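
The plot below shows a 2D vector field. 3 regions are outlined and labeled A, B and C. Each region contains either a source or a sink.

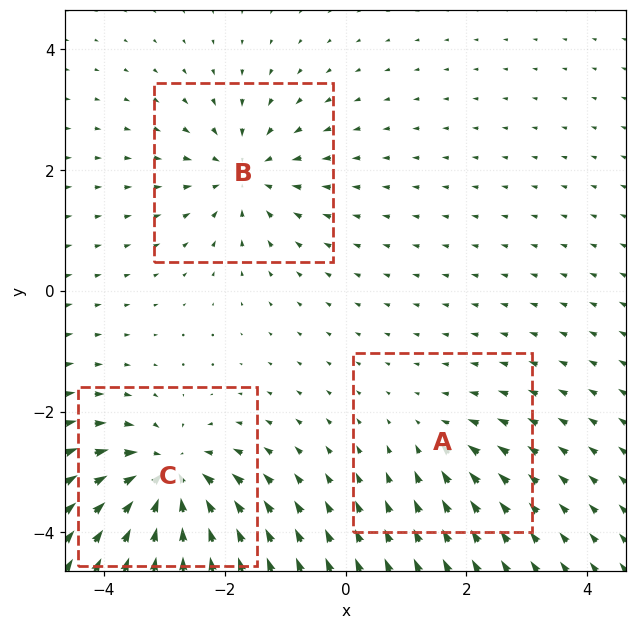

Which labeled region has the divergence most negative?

Divergence at each region's feature centre — A: about -2, B: about -4, C: about -5. Region C is most negative.

C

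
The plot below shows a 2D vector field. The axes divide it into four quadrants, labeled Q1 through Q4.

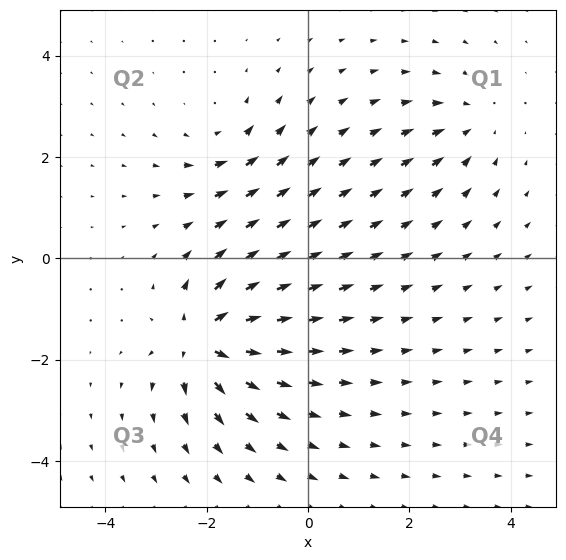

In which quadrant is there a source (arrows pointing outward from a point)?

The source sits at approximately (-2.1, -1.6), which lies in quadrant Q3. The divergence there is about +7, positive as expected for a source.

Q3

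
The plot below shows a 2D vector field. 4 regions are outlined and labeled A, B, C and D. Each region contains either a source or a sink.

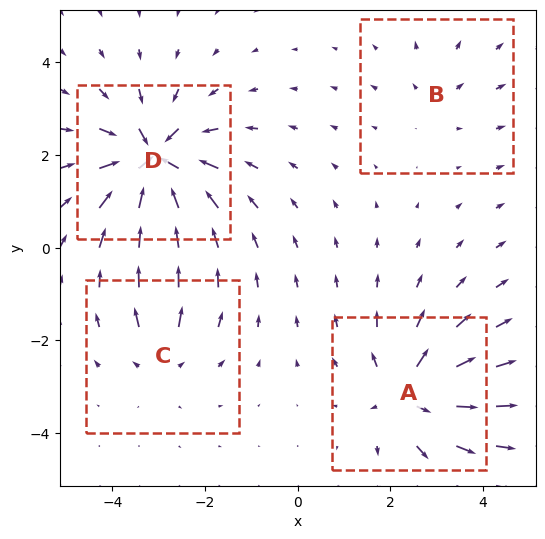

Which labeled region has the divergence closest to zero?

Divergence at each region's feature centre — A: about +6, B: about +3, C: about +4, D: about -9. Region B is closest to zero.

B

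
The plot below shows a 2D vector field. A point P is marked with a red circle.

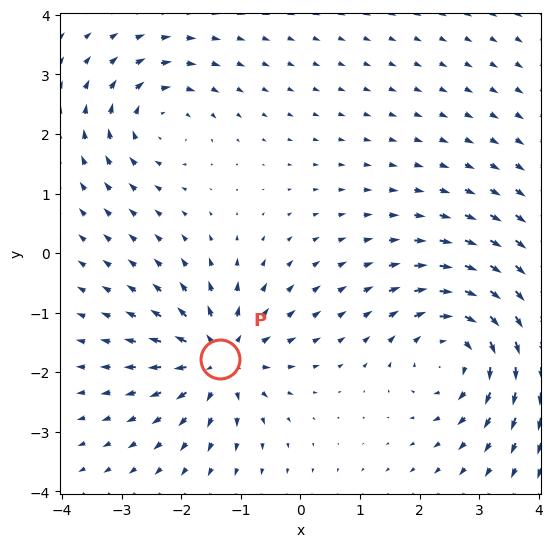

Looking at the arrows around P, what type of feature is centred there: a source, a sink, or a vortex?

source

At P (-1.4, -1.8) the arrows spread outward. Divergence about +5, curl ≈0 — positive divergence with near-zero curl is a source.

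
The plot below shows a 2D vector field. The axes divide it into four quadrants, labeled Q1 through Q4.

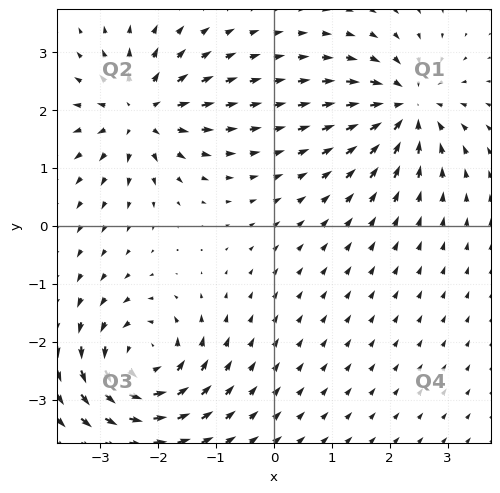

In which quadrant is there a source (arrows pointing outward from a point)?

The source sits at approximately (-2.3, 1.9), which lies in quadrant Q2. The divergence there is about +5, positive as expected for a source.

Q2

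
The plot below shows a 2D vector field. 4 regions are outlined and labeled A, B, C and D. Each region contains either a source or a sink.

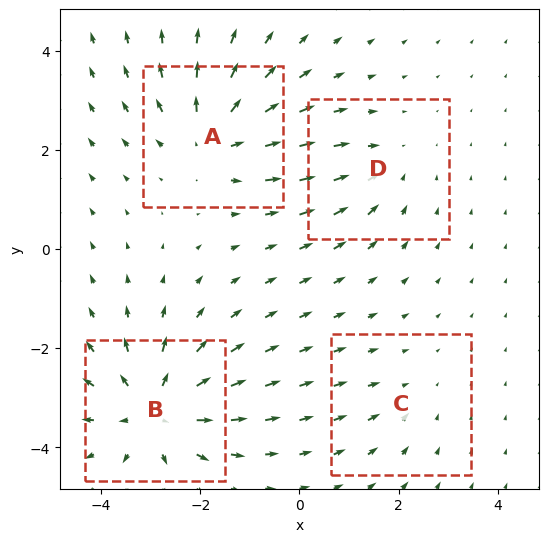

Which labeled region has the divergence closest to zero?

C

Divergence at each region's feature centre — A: about +5, B: about +6, C: about -2, D: about -3. Region C is closest to zero.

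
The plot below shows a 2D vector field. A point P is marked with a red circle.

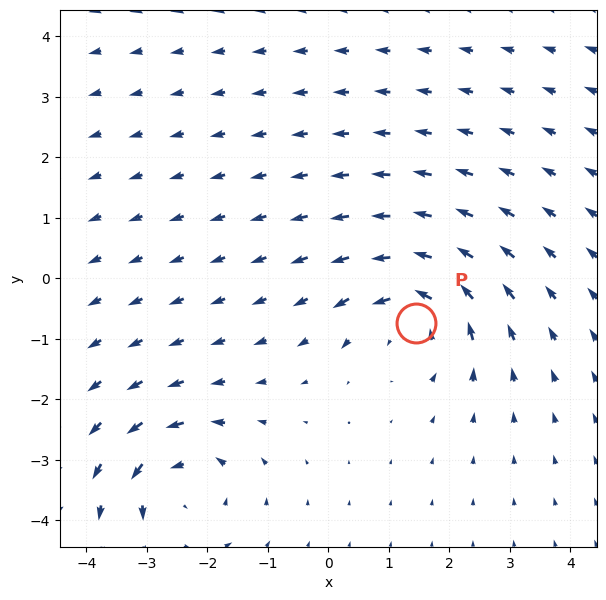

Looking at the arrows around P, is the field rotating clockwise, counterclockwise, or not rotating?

counterclockwise

Near P at (1.5, -0.7) the arrows circulate counterclockwise. The curl (z-component) there is about +6; positive curl means counterclockwise rotation.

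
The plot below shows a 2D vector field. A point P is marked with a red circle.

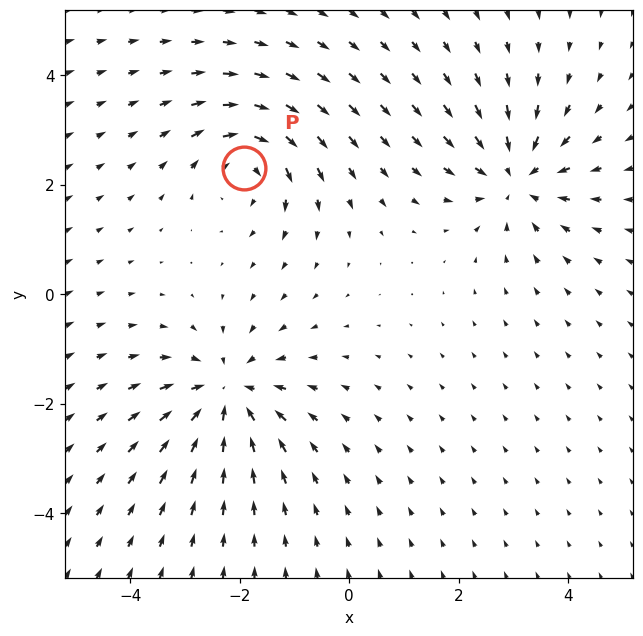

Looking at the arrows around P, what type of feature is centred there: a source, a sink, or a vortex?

At P (-1.9, 2.3) the arrows circulate clockwise. Divergence ≈0, curl about -4 — near-zero divergence with nonzero curl is a vortex.

vortex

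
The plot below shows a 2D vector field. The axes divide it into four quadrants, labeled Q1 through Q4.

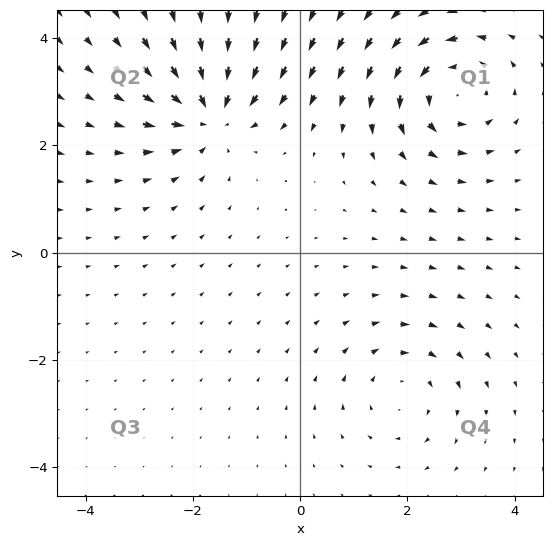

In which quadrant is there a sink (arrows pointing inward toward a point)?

The sink sits at approximately (-1.7, 2.6), which lies in quadrant Q2. The divergence there is about -5, negative as expected for a sink.

Q2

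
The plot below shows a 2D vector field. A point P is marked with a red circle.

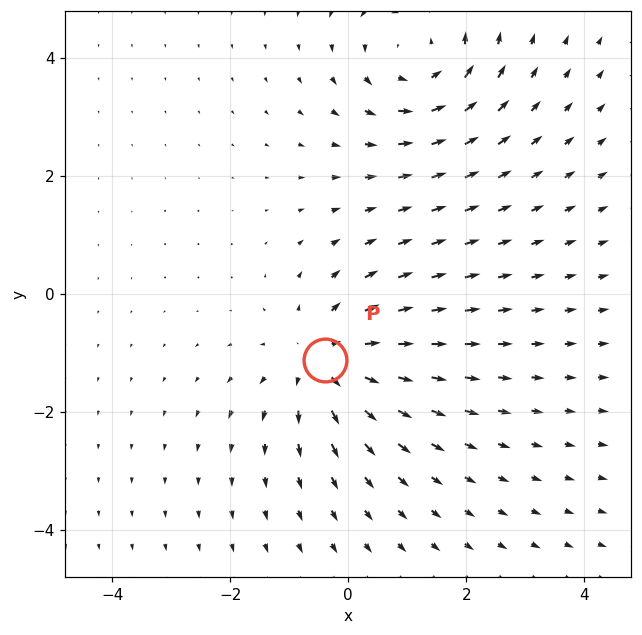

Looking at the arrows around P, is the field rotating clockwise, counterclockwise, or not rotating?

Near P at (-0.4, -1.1) the arrows show no circulation. The curl there is ≈0.

not rotating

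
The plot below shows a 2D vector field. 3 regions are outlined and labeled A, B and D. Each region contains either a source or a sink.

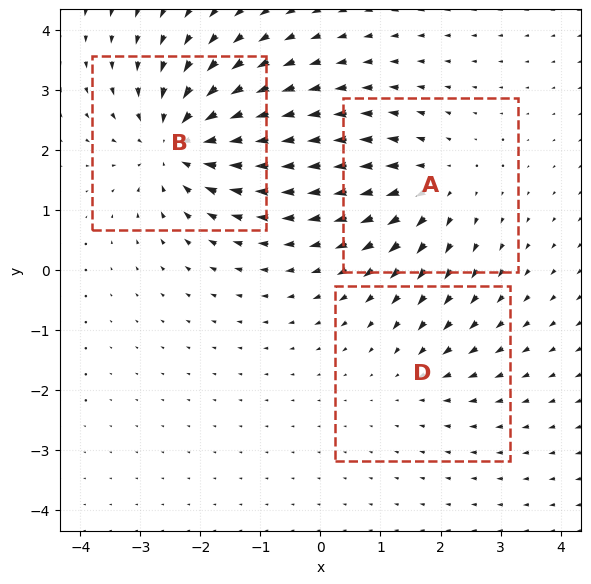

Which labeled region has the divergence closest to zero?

D

Divergence at each region's feature centre — A: about +3, B: about -5, D: about -2. Region D is closest to zero.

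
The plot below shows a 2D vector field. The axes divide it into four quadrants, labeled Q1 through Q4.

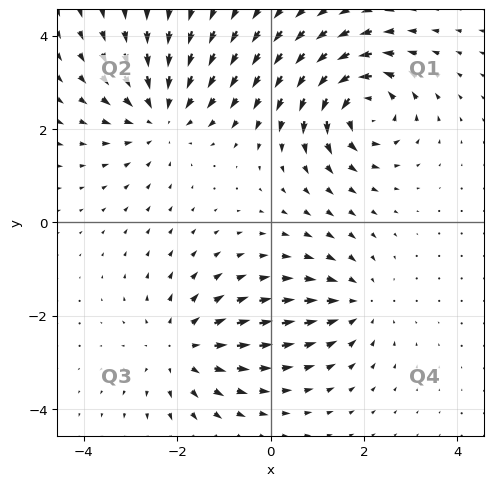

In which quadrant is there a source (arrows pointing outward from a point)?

Q3

The source sits at approximately (-1.9, -2.7), which lies in quadrant Q3. The divergence there is about +4, positive as expected for a source.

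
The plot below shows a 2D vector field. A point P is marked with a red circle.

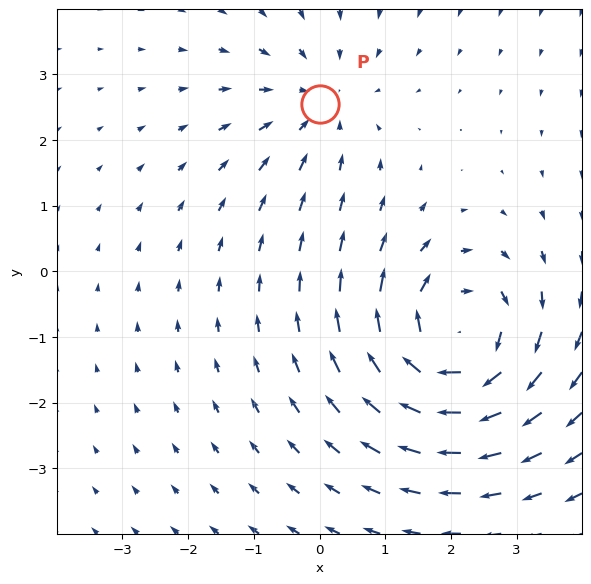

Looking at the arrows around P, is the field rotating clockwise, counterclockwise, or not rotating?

not rotating

Near P at (0.0, 2.5) the arrows show no circulation. The curl there is ≈0.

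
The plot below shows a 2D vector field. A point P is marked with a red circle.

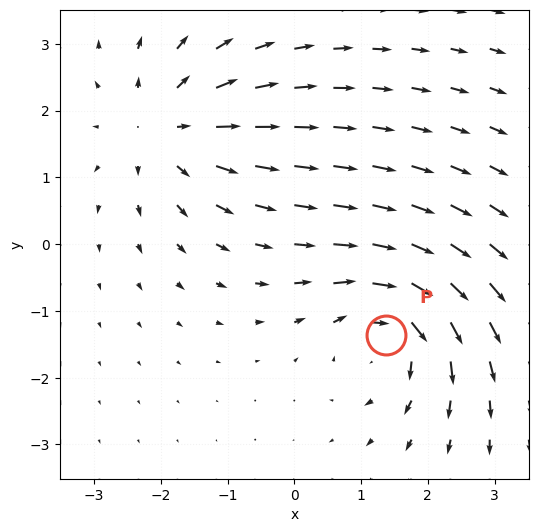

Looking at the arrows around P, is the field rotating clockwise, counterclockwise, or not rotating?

clockwise

Near P at (1.4, -1.4) the arrows circulate clockwise. The curl (z-component) there is about -4; negative curl means clockwise rotation.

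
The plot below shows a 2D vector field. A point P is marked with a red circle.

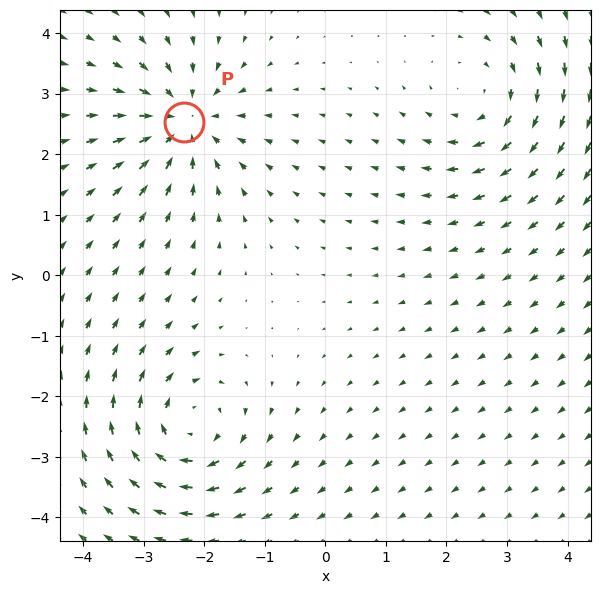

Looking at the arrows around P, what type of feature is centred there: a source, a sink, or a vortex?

sink

At P (-2.3, 2.5) the arrows converge inward. Divergence about -4, curl ≈0 — negative divergence with near-zero curl is a sink.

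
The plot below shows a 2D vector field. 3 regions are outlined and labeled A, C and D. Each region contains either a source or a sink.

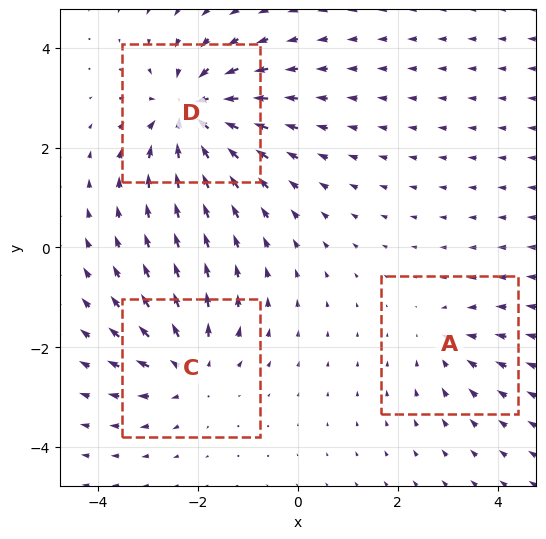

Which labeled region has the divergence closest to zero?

Divergence at each region's feature centre — A: about -2, C: about +4, D: about -5. Region A is closest to zero.

A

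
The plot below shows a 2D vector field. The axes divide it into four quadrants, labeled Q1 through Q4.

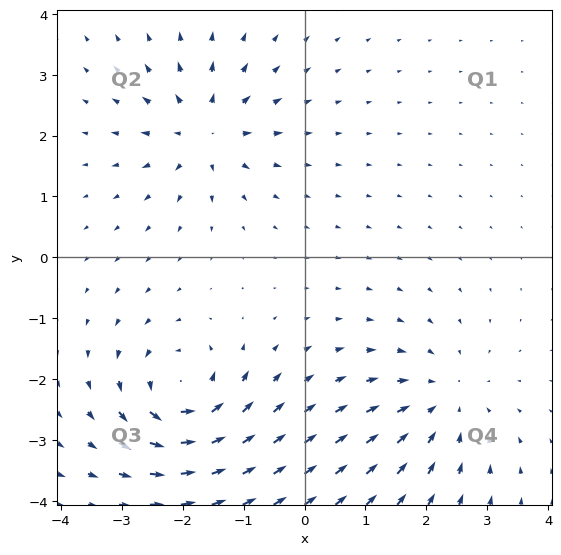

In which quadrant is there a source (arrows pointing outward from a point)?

Q2

The source sits at approximately (-1.6, 2.1), which lies in quadrant Q2. The divergence there is about +5, positive as expected for a source.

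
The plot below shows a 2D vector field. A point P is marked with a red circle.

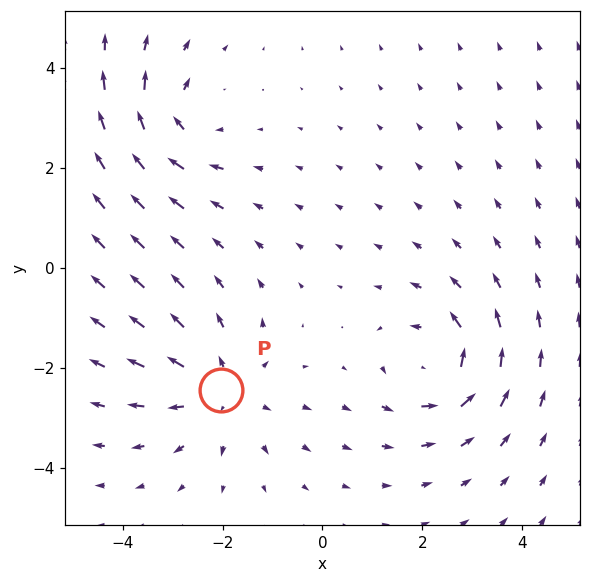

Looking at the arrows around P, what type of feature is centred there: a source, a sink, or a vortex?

At P (-2.0, -2.5) the arrows spread outward. Divergence about +3, curl ≈0 — positive divergence with near-zero curl is a source.

source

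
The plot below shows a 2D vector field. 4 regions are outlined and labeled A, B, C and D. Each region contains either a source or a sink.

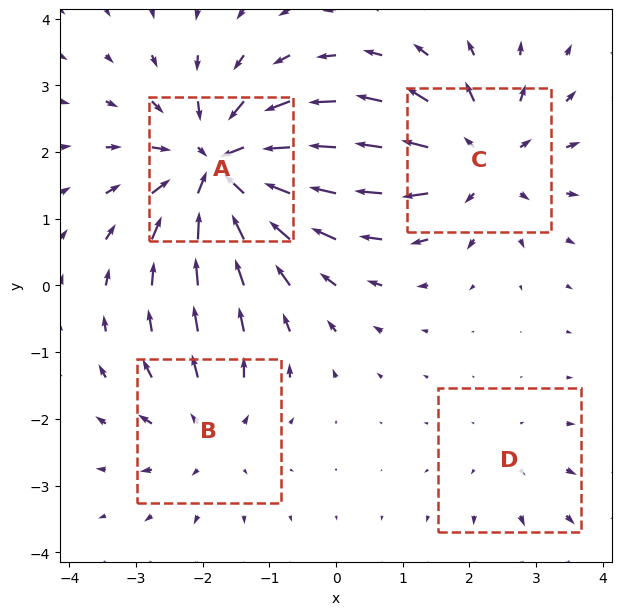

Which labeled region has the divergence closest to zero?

Divergence at each region's feature centre — A: about -8, B: about +4, C: about +5, D: about +2. Region D is closest to zero.

D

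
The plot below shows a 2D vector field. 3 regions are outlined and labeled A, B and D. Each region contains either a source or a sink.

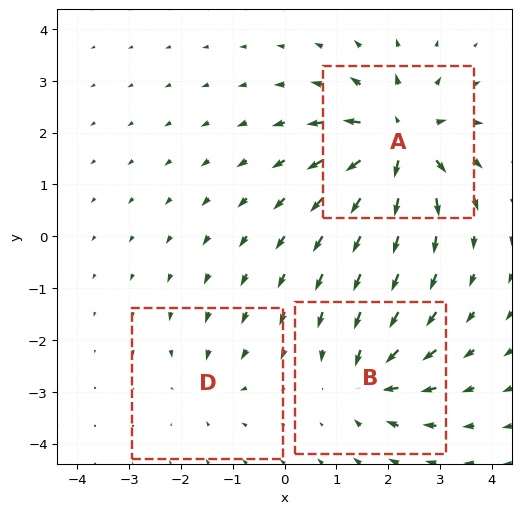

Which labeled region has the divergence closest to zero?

Divergence at each region's feature centre — A: about +6, B: about -4, D: about -3. Region D is closest to zero.

D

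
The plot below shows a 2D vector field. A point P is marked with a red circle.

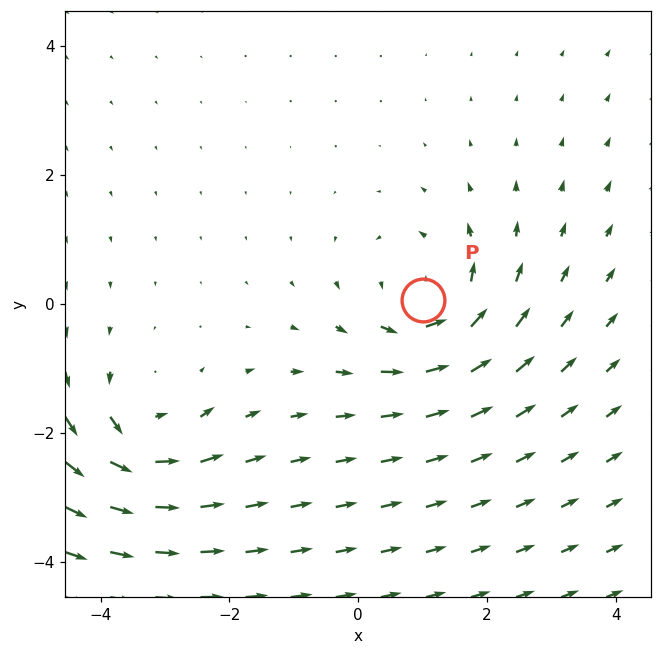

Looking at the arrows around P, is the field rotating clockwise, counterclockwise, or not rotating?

Near P at (1.0, 0.1) the arrows circulate counterclockwise. The curl (z-component) there is about +4; positive curl means counterclockwise rotation.

counterclockwise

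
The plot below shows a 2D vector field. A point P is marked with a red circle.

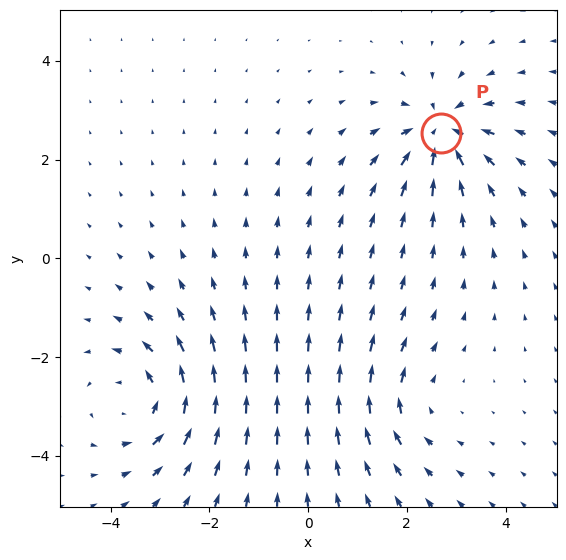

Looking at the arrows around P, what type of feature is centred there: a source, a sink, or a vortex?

sink

At P (2.7, 2.5) the arrows converge inward. Divergence about -6, curl ≈0 — negative divergence with near-zero curl is a sink.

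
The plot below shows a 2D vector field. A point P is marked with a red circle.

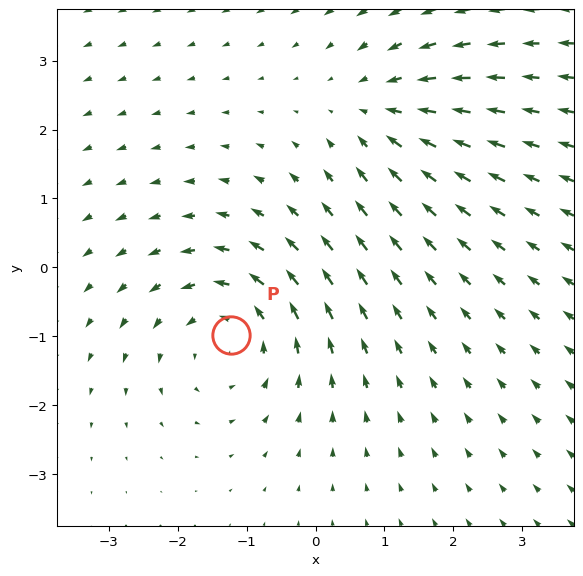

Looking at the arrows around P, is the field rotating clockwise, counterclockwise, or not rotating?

counterclockwise

Near P at (-1.2, -1.0) the arrows circulate counterclockwise. The curl (z-component) there is about +4; positive curl means counterclockwise rotation.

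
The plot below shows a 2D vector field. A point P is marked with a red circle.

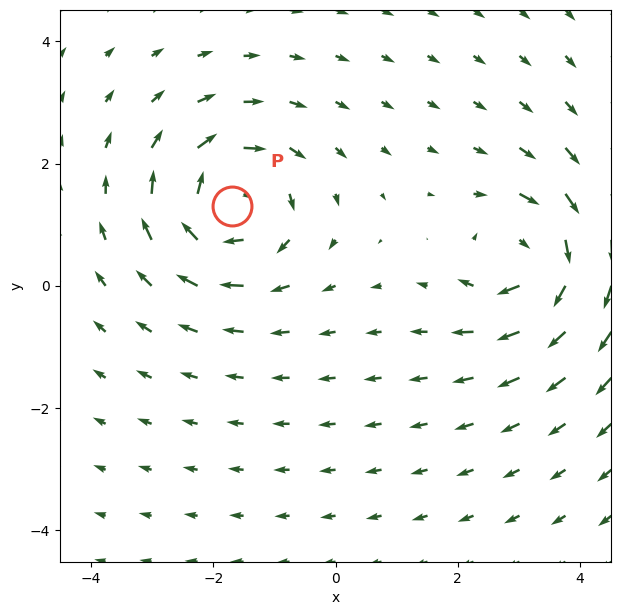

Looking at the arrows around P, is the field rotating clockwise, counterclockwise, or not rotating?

Near P at (-1.7, 1.3) the arrows circulate clockwise. The curl (z-component) there is about -5; negative curl means clockwise rotation.

clockwise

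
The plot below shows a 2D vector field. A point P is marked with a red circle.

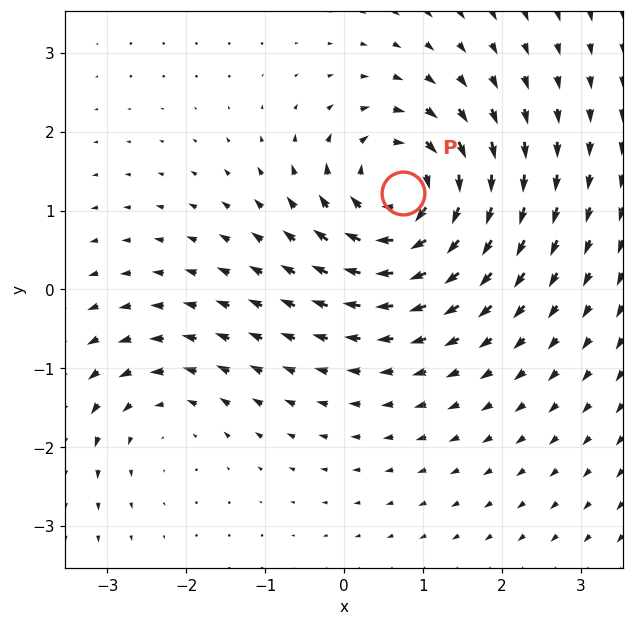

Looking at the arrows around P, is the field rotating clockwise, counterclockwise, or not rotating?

Near P at (0.7, 1.2) the arrows circulate clockwise. The curl (z-component) there is about -7; negative curl means clockwise rotation.

clockwise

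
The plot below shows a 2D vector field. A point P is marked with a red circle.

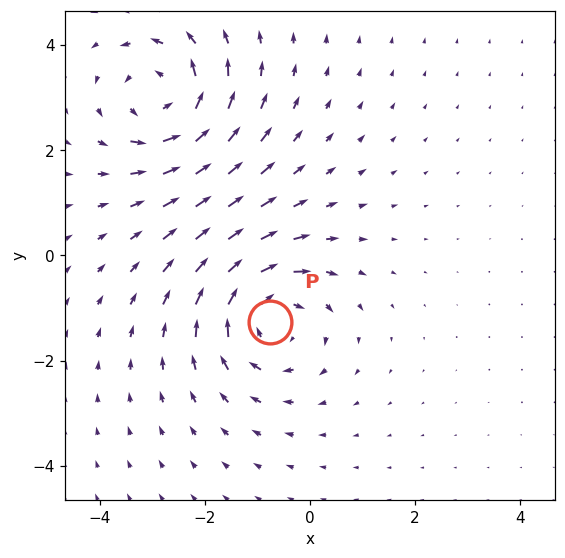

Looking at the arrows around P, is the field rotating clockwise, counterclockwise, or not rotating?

clockwise

Near P at (-0.8, -1.3) the arrows circulate clockwise. The curl (z-component) there is about -4; negative curl means clockwise rotation.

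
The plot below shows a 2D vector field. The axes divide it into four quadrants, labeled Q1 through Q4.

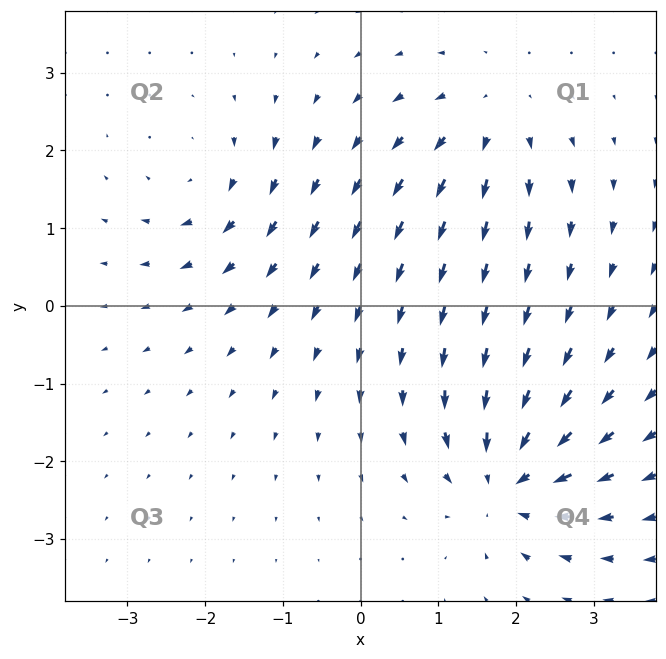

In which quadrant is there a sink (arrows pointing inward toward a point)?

Q4

The sink sits at approximately (1.9, -2.2), which lies in quadrant Q4. The divergence there is about -6, negative as expected for a sink.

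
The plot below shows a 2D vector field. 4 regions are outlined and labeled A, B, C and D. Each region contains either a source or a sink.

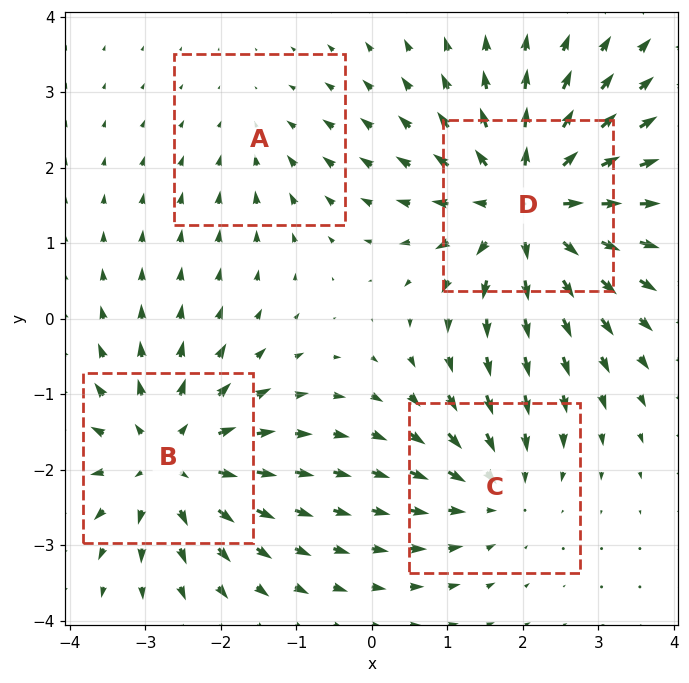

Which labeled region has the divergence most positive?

D

Divergence at each region's feature centre — A: about -2, B: about +5, C: about -4, D: about +7. Region D is most positive.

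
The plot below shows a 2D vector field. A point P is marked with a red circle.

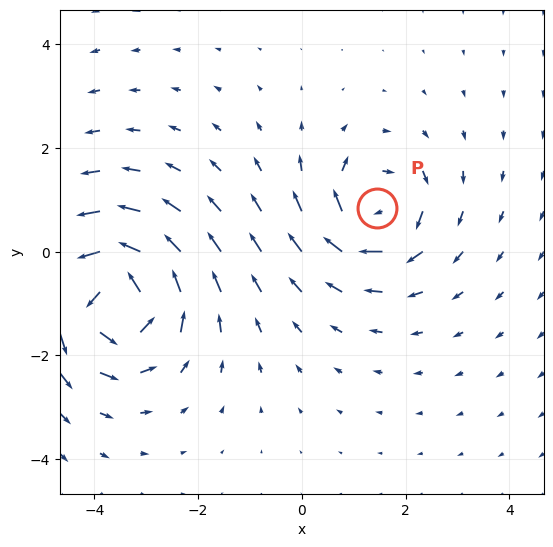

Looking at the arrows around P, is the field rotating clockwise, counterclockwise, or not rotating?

clockwise

Near P at (1.4, 0.8) the arrows circulate clockwise. The curl (z-component) there is about -4; negative curl means clockwise rotation.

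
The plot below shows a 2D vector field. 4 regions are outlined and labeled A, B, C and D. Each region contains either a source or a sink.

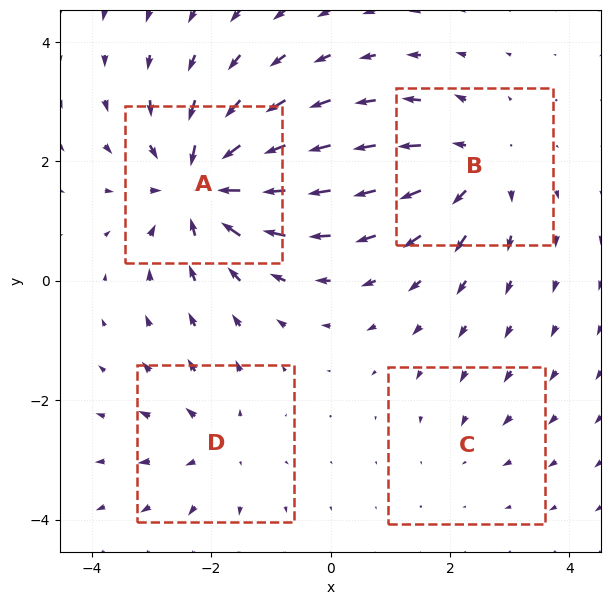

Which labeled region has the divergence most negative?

Divergence at each region's feature centre — A: about -7, B: about +5, C: about -2, D: about +3. Region A is most negative.

A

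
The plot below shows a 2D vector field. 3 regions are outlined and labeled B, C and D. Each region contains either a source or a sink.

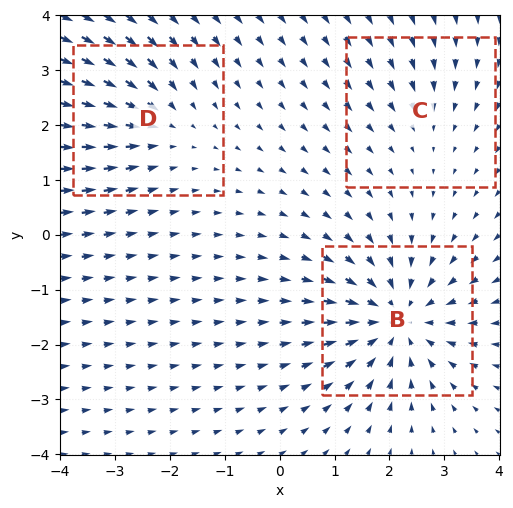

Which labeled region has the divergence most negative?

Divergence at each region's feature centre — B: about -5, C: about -2, D: about -3. Region B is most negative.

B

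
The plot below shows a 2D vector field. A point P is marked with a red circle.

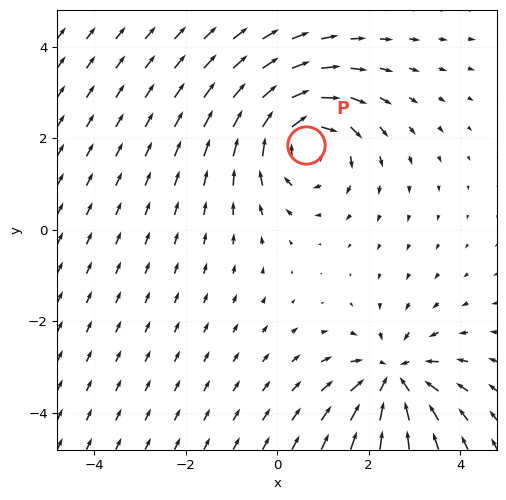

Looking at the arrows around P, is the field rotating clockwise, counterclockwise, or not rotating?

clockwise

Near P at (0.6, 1.9) the arrows circulate clockwise. The curl (z-component) there is about -4; negative curl means clockwise rotation.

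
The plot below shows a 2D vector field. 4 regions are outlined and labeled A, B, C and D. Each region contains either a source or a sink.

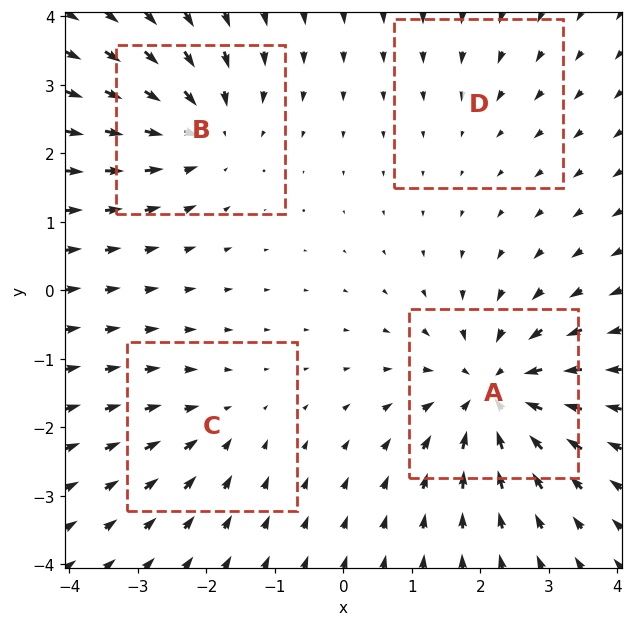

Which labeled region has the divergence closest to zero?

D

Divergence at each region's feature centre — A: about -7, B: about -5, C: about -3, D: about -2. Region D is closest to zero.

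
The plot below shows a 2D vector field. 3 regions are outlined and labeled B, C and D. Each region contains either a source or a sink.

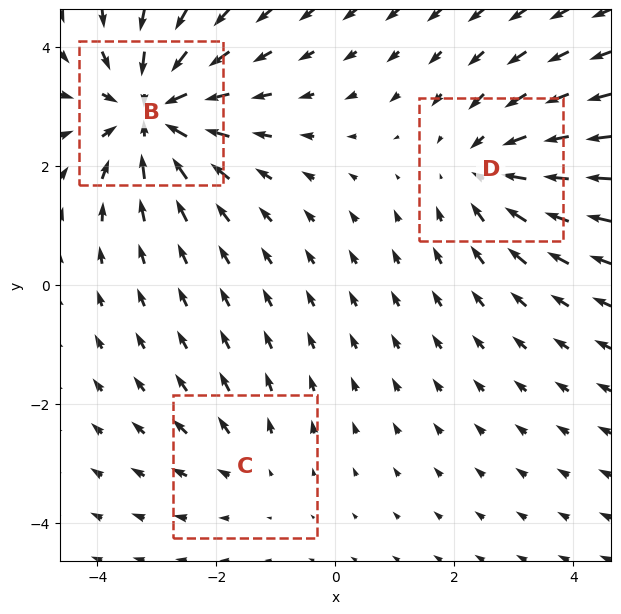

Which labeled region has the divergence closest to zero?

C

Divergence at each region's feature centre — B: about -5, C: about +2, D: about -3. Region C is closest to zero.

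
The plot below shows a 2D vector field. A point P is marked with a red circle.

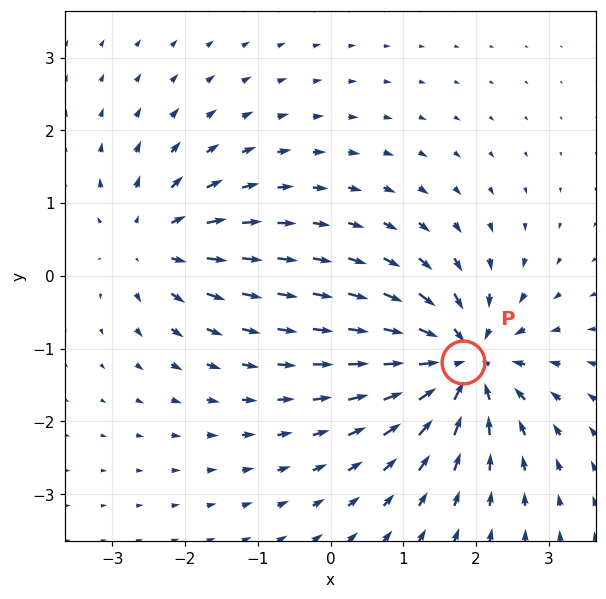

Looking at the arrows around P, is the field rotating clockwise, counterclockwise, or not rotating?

not rotating

Near P at (1.8, -1.2) the arrows show no circulation. The curl there is ≈0.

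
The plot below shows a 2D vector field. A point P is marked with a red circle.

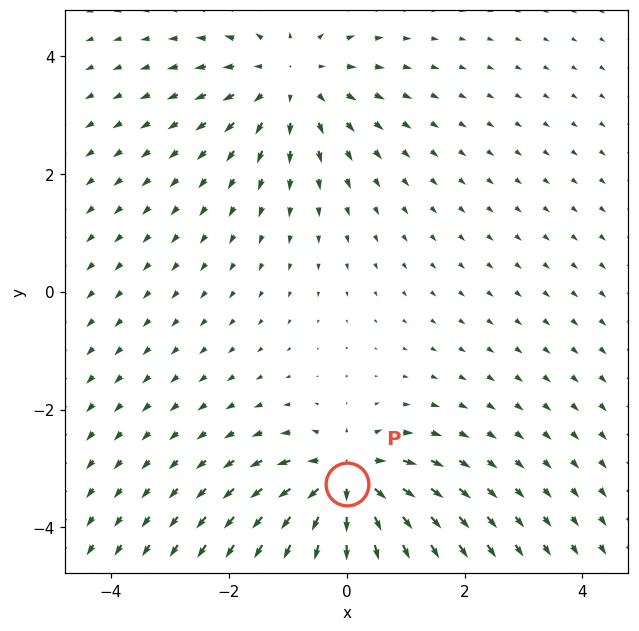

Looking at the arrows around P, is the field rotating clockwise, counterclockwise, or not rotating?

Near P at (0.0, -3.3) the arrows show no circulation. The curl there is ≈0.

not rotating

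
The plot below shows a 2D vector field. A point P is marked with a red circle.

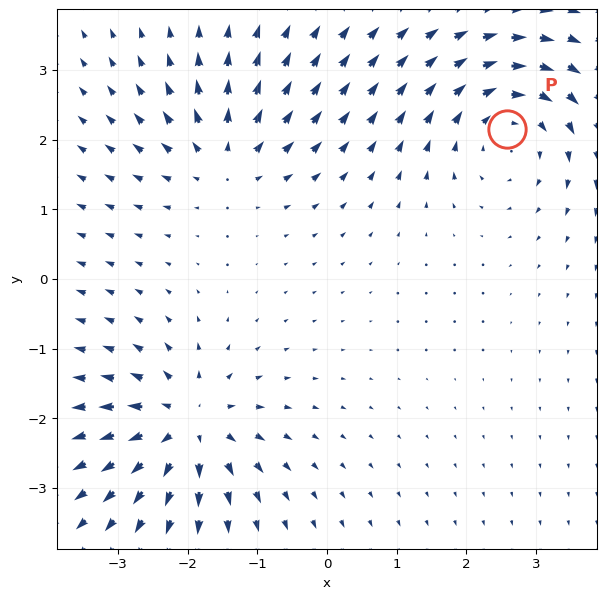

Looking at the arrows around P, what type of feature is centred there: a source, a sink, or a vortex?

vortex

At P (2.6, 2.2) the arrows circulate clockwise. Divergence ≈0, curl about -5 — near-zero divergence with nonzero curl is a vortex.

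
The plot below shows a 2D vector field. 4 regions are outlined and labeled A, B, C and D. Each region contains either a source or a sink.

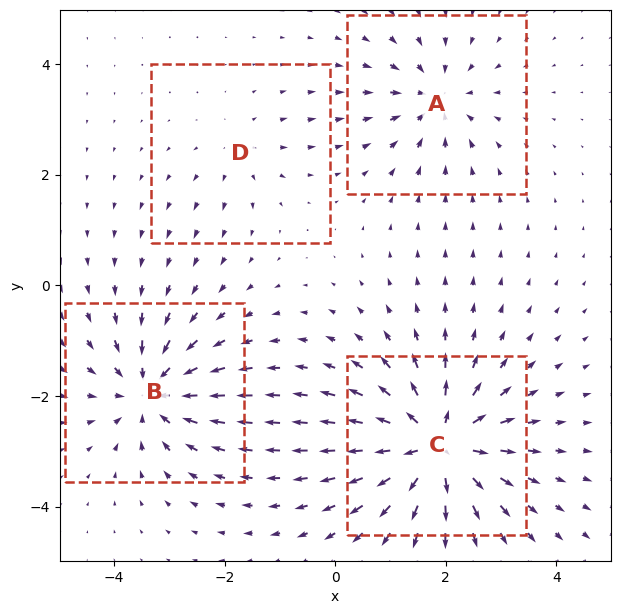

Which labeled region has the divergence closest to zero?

Divergence at each region's feature centre — A: about -4, B: about -6, C: about +8, D: about +2. Region D is closest to zero.

D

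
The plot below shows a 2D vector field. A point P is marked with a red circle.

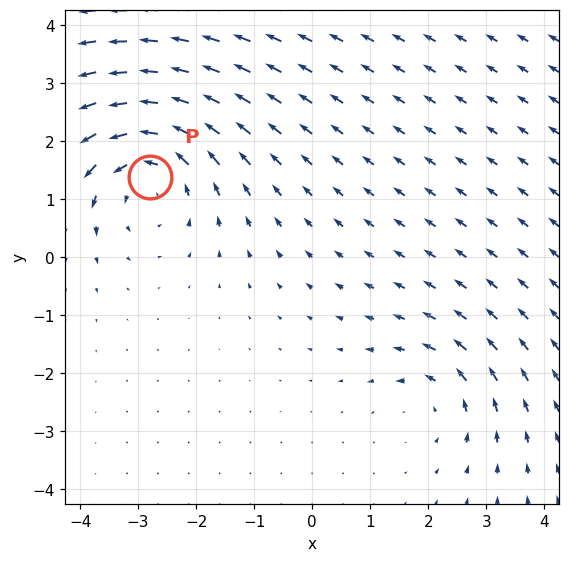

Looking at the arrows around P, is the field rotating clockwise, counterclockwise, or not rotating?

Near P at (-2.8, 1.4) the arrows circulate counterclockwise. The curl (z-component) there is about +4; positive curl means counterclockwise rotation.

counterclockwise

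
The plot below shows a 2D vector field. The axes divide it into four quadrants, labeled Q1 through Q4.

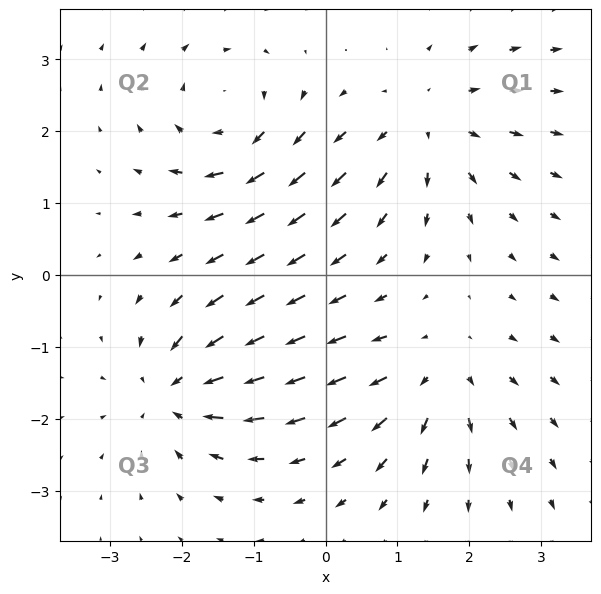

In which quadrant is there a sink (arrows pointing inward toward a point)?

Q3

The sink sits at approximately (-2.1, -1.6), which lies in quadrant Q3. The divergence there is about -7, negative as expected for a sink.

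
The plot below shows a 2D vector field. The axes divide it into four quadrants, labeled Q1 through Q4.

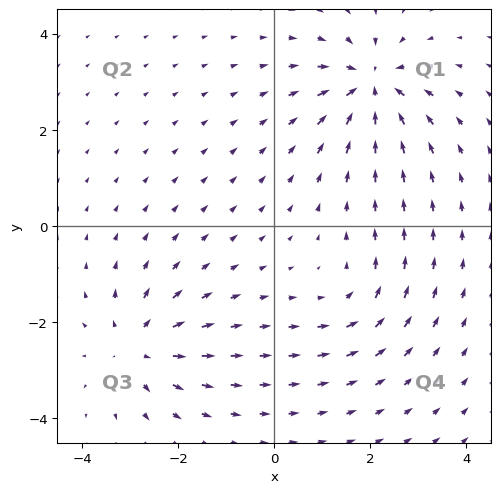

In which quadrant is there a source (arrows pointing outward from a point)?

The source sits at approximately (-2.8, -2.5), which lies in quadrant Q3. The divergence there is about +4, positive as expected for a source.

Q3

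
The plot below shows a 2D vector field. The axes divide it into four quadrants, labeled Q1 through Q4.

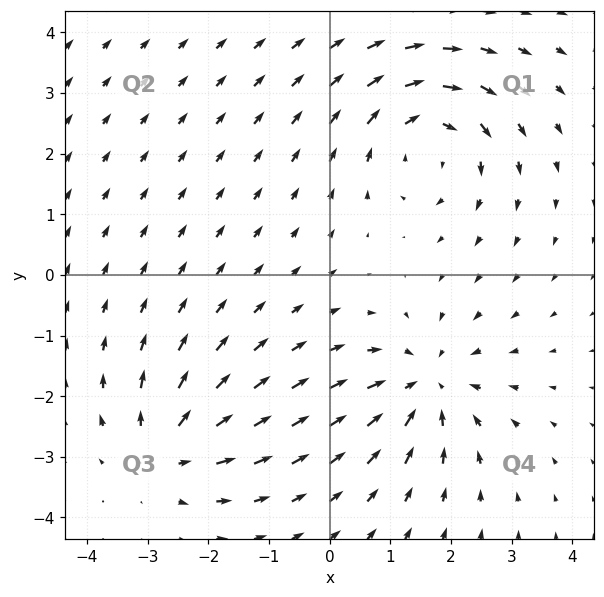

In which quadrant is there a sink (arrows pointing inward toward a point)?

The sink sits at approximately (1.6, -1.8), which lies in quadrant Q4. The divergence there is about -4, negative as expected for a sink.

Q4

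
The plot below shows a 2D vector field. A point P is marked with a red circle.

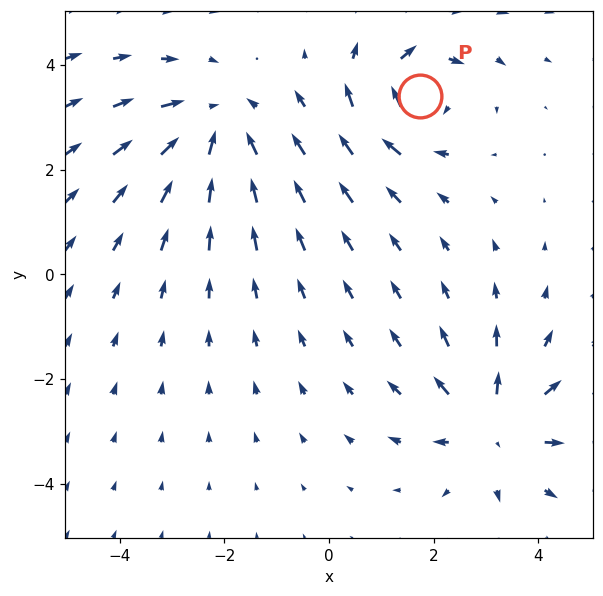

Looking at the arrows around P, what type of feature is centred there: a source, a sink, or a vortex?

vortex

At P (1.7, 3.4) the arrows circulate clockwise. Divergence ≈0, curl about -4 — near-zero divergence with nonzero curl is a vortex.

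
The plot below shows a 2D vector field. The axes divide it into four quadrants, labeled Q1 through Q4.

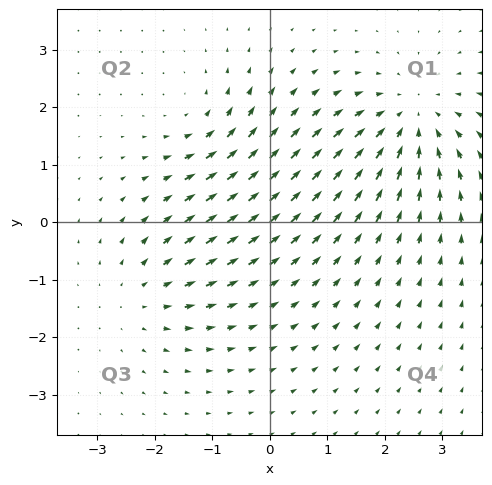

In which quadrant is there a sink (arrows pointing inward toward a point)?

Q1

The sink sits at approximately (2.5, 1.8), which lies in quadrant Q1. The divergence there is about -4, negative as expected for a sink.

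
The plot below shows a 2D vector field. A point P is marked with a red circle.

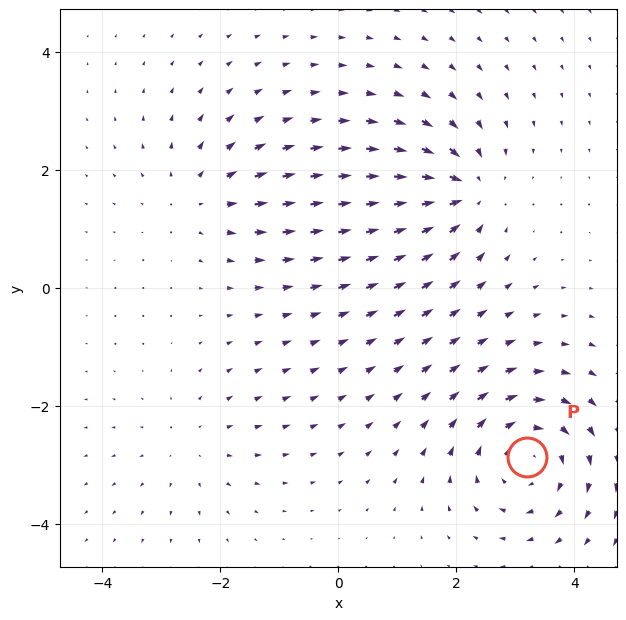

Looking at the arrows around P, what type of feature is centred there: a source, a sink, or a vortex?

At P (3.2, -2.9) the arrows circulate clockwise. Divergence ≈0, curl about -5 — near-zero divergence with nonzero curl is a vortex.

vortex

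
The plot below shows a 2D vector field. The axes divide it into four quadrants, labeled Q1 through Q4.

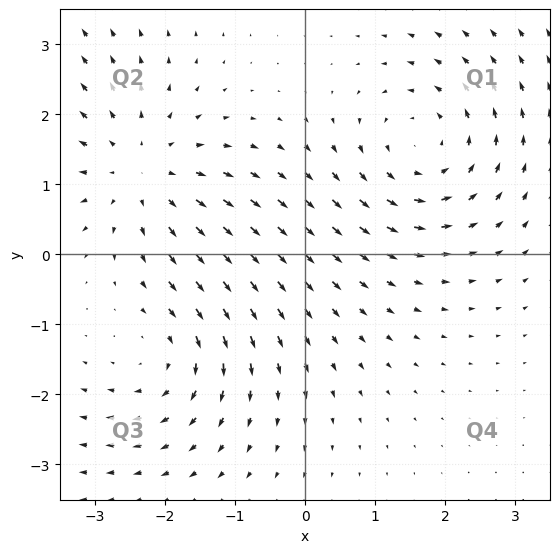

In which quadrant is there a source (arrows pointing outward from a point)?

The source sits at approximately (-2.3, 1.2), which lies in quadrant Q2. The divergence there is about +3, positive as expected for a source.

Q2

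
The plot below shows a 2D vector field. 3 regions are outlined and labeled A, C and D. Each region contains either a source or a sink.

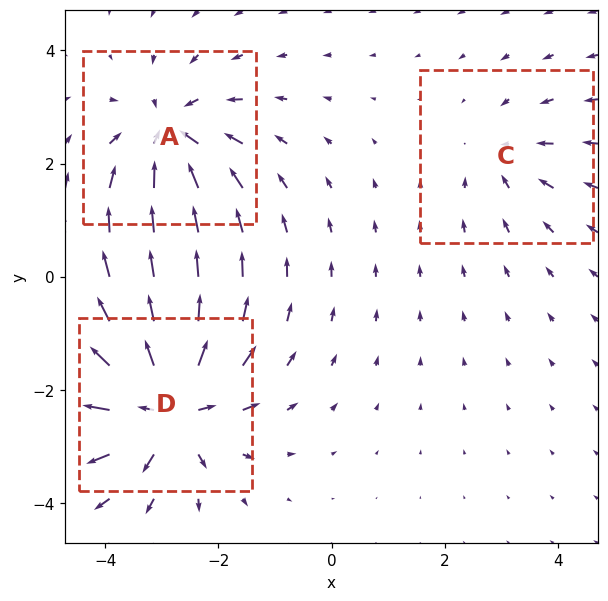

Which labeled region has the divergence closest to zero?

C

Divergence at each region's feature centre — A: about -4, C: about -2, D: about +5. Region C is closest to zero.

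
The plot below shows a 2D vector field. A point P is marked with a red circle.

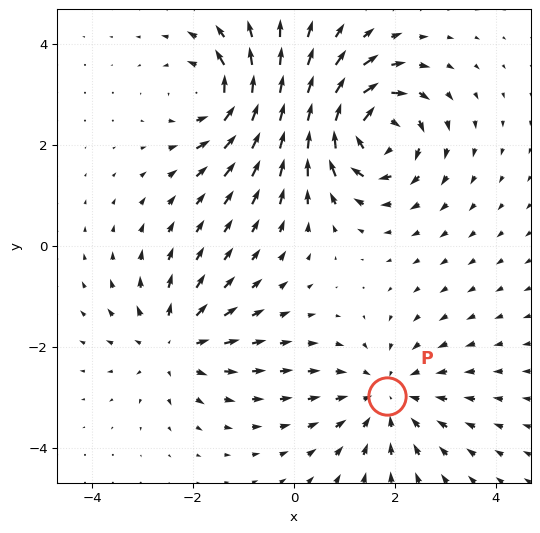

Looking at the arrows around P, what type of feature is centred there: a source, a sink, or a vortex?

sink

At P (1.8, -3.0) the arrows converge inward. Divergence about -3, curl ≈0 — negative divergence with near-zero curl is a sink.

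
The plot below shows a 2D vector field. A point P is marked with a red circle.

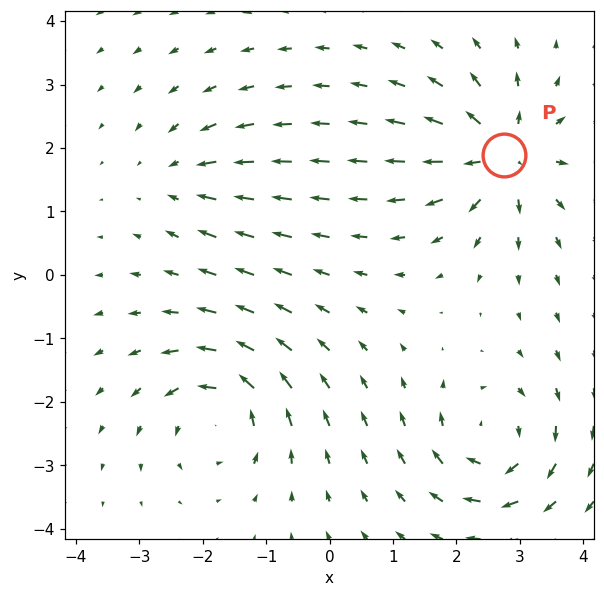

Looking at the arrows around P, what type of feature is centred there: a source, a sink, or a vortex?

source

At P (2.7, 1.9) the arrows spread outward. Divergence about +7, curl ≈0 — positive divergence with near-zero curl is a source.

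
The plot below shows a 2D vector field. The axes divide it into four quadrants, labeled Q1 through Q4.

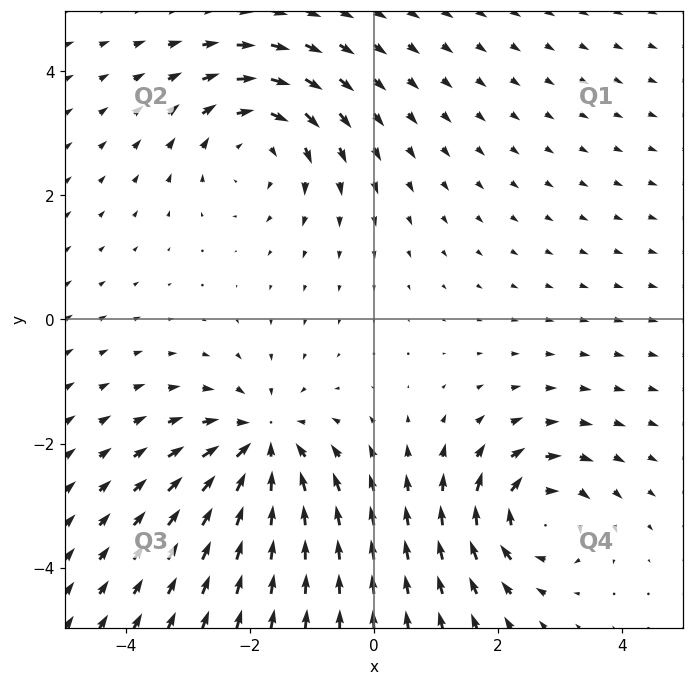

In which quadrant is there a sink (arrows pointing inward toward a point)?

The sink sits at approximately (-1.8, -2.0), which lies in quadrant Q3. The divergence there is about -4, negative as expected for a sink.

Q3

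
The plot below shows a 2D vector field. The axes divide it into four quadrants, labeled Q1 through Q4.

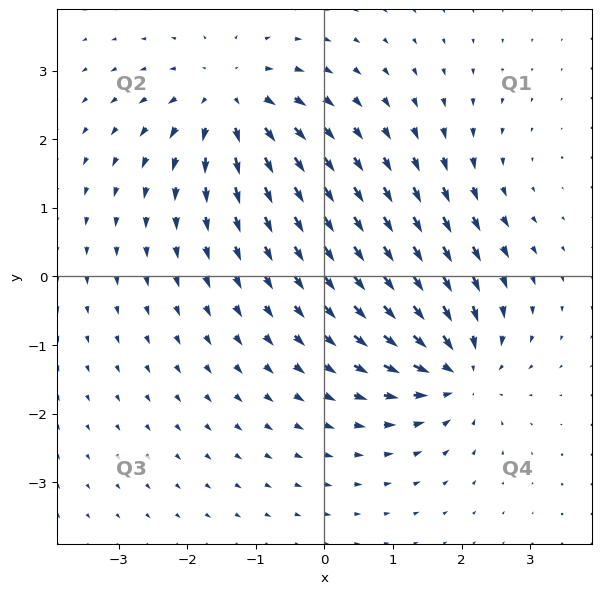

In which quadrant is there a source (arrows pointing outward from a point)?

Q2

The source sits at approximately (-1.4, 2.6), which lies in quadrant Q2. The divergence there is about +5, positive as expected for a source.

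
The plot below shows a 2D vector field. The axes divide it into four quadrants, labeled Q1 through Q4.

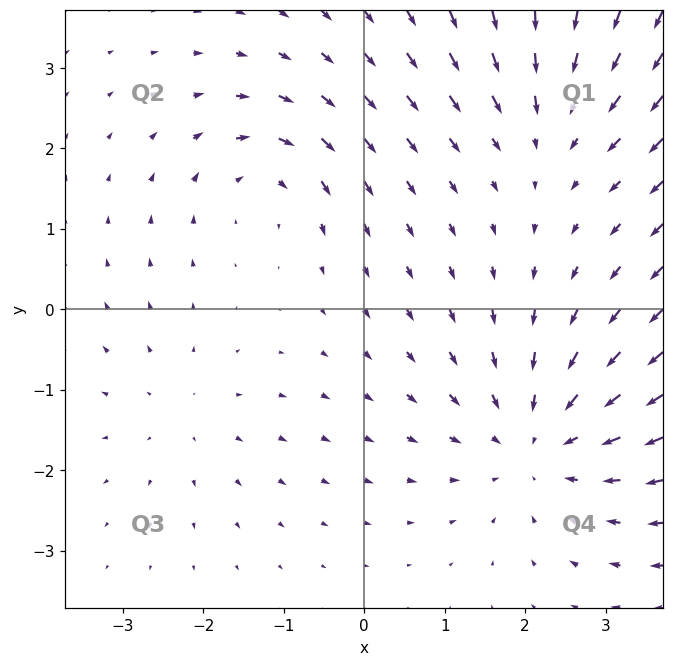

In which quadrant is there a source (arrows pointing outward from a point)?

Q3

The source sits at approximately (-2.3, -1.3), which lies in quadrant Q3. The divergence there is about +2, positive as expected for a source.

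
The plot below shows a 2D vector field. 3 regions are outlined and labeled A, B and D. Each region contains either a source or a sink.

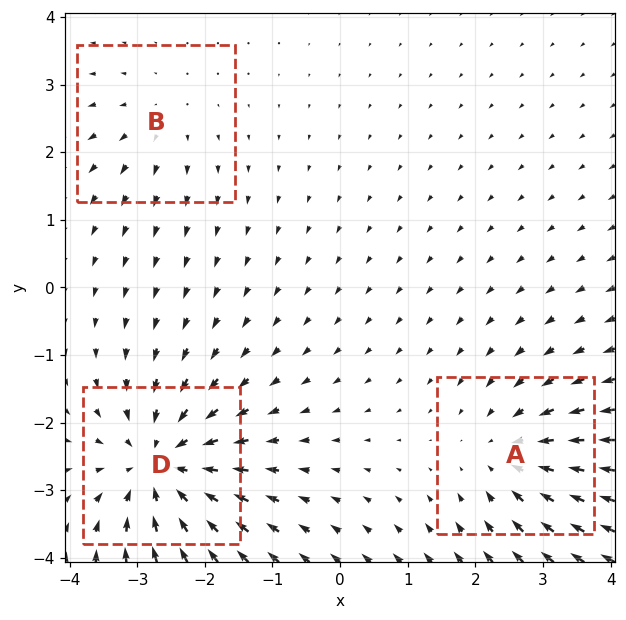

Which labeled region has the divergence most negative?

Divergence at each region's feature centre — A: about -3, B: about +2, D: about -5. Region D is most negative.

D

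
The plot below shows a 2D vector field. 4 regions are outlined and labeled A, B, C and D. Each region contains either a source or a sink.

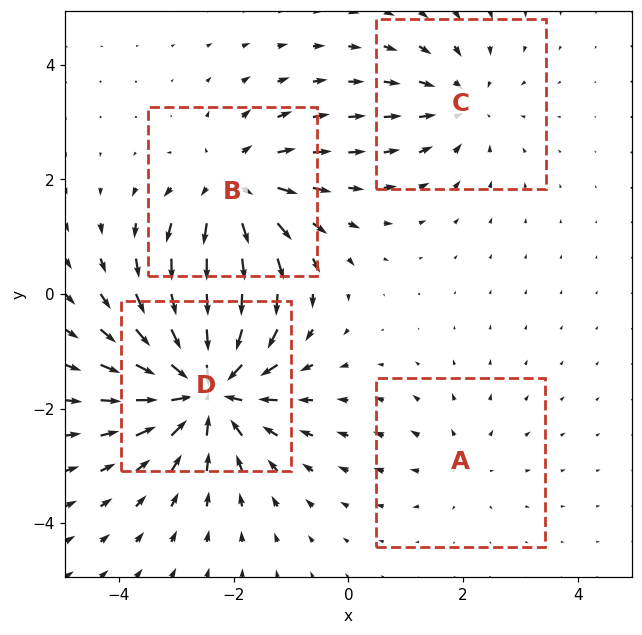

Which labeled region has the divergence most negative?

Divergence at each region's feature centre — A: about +2, B: about +5, C: about -3, D: about -8. Region D is most negative.

D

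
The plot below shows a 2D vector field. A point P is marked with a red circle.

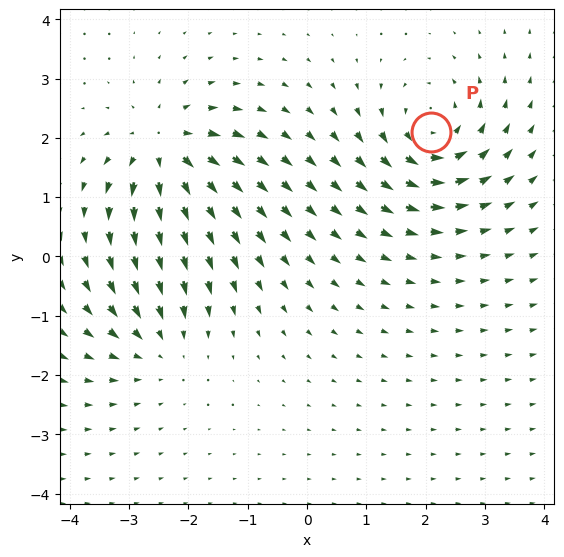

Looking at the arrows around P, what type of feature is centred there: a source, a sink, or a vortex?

vortex

At P (2.1, 2.1) the arrows circulate counterclockwise. Divergence ≈0, curl about +5 — near-zero divergence with nonzero curl is a vortex.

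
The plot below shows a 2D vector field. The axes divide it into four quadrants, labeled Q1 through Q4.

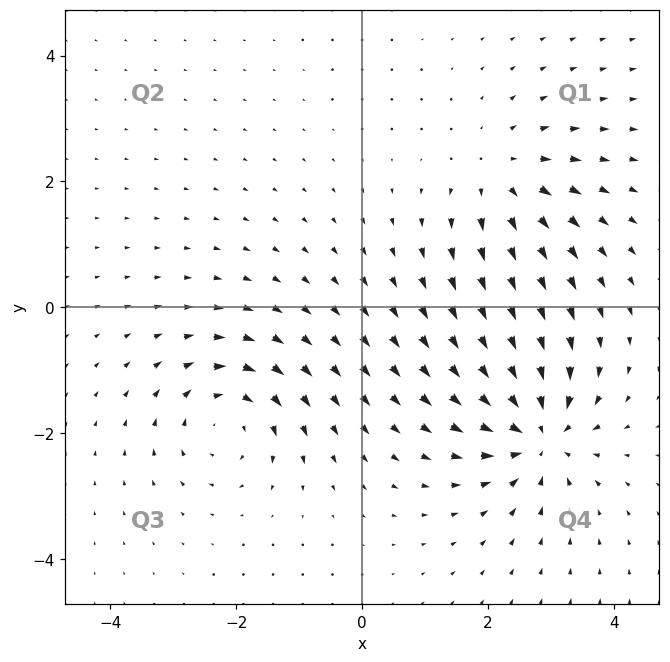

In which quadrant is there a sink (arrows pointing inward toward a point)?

The sink sits at approximately (2.8, -2.0), which lies in quadrant Q4. The divergence there is about -6, negative as expected for a sink.

Q4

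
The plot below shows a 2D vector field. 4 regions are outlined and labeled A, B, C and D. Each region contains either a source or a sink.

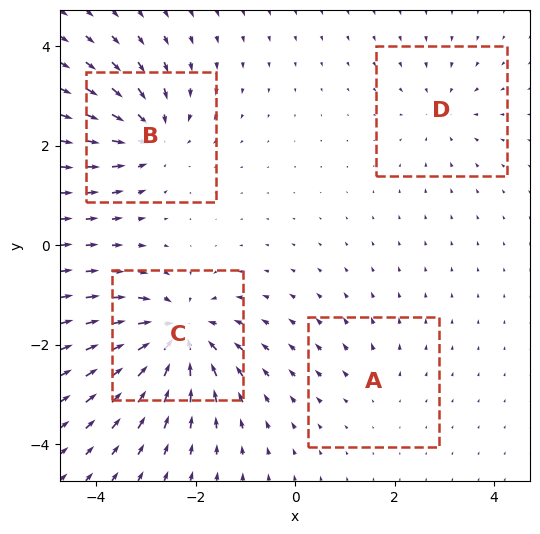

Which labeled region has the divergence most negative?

C

Divergence at each region's feature centre — A: about +2, B: about -6, C: about -8, D: about -3. Region C is most negative.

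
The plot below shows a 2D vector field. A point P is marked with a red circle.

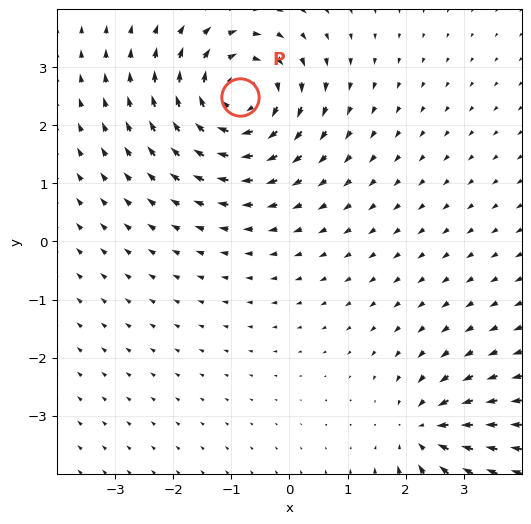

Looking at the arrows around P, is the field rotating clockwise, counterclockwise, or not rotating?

clockwise

Near P at (-0.9, 2.5) the arrows circulate clockwise. The curl (z-component) there is about -5; negative curl means clockwise rotation.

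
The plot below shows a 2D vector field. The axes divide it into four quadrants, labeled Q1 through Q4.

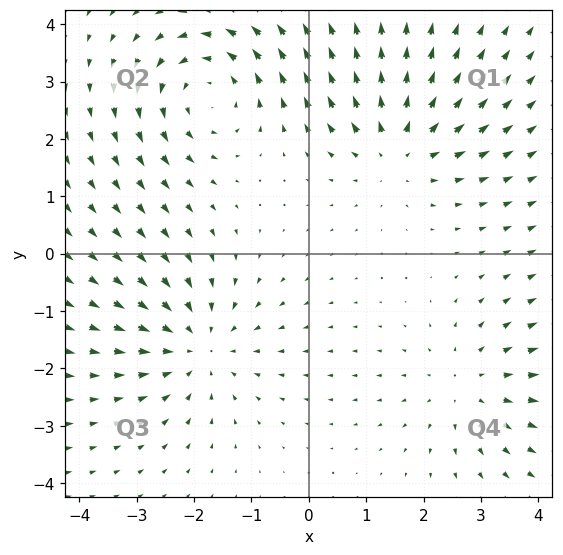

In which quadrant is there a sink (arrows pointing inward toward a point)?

Q3

The sink sits at approximately (-1.9, -1.6), which lies in quadrant Q3. The divergence there is about -4, negative as expected for a sink.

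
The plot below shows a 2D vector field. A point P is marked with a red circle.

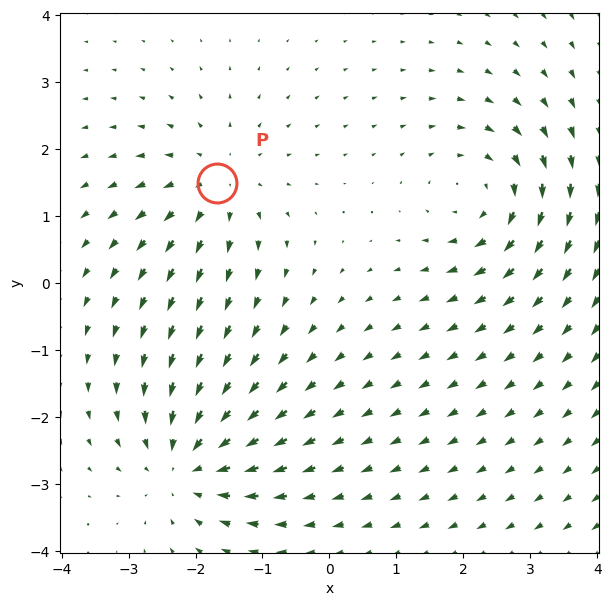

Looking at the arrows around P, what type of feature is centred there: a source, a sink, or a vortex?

At P (-1.7, 1.5) the arrows spread outward. Divergence about +3, curl ≈0 — positive divergence with near-zero curl is a source.

source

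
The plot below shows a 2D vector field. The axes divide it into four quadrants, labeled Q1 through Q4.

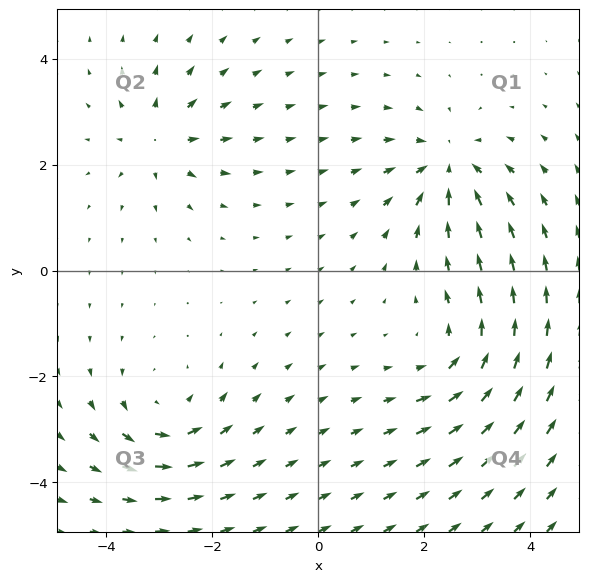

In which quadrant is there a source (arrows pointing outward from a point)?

Q2

The source sits at approximately (-3.0, 2.5), which lies in quadrant Q2. The divergence there is about +4, positive as expected for a source.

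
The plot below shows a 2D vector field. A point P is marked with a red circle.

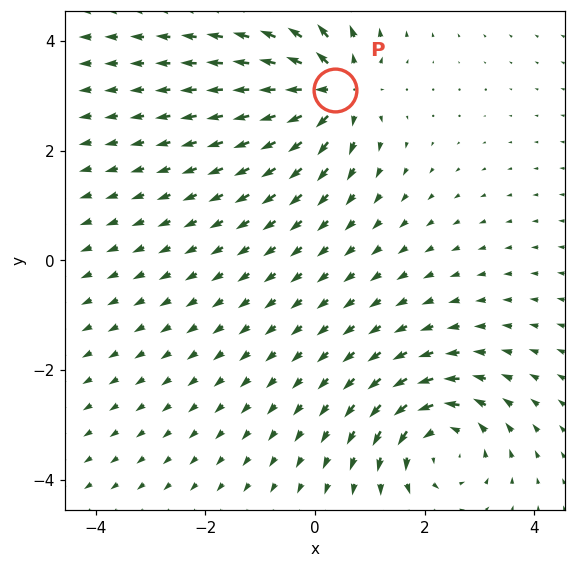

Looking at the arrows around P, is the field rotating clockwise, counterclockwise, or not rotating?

Near P at (0.4, 3.1) the arrows show no circulation. The curl there is ≈0.

not rotating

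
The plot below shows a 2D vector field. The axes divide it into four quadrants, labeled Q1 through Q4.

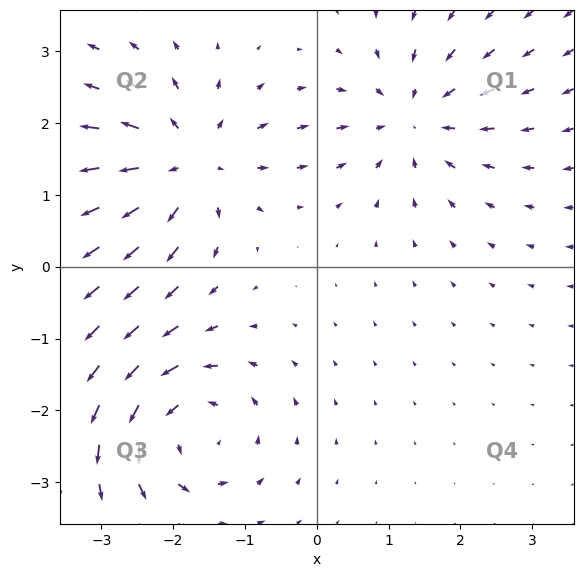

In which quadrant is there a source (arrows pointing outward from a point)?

Q2

The source sits at approximately (-1.8, 1.4), which lies in quadrant Q2. The divergence there is about +5, positive as expected for a source.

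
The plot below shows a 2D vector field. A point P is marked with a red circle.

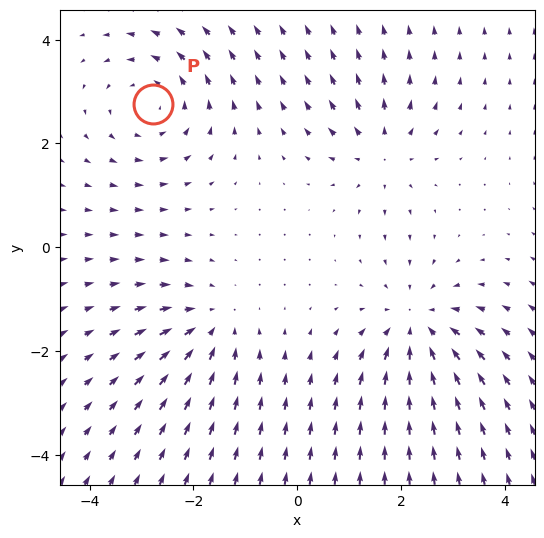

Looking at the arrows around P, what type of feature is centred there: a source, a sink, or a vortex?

At P (-2.8, 2.8) the arrows circulate counterclockwise. Divergence ≈0, curl about +3 — near-zero divergence with nonzero curl is a vortex.

vortex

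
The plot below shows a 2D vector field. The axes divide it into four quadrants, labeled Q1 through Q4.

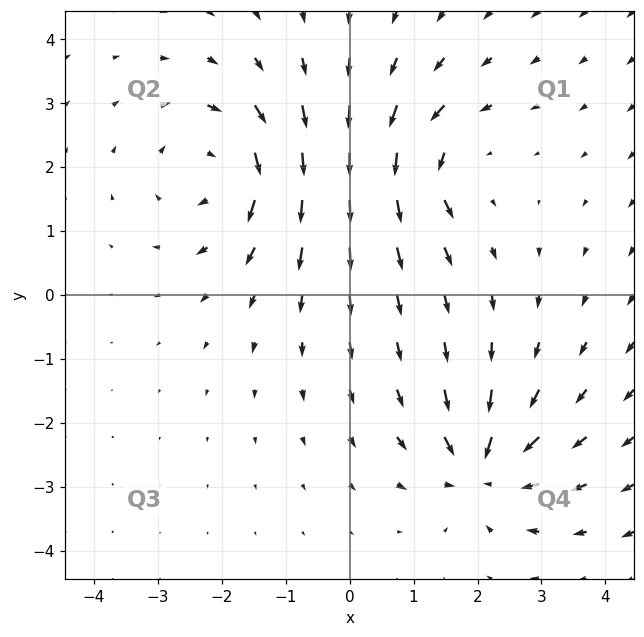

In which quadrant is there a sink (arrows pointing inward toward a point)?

Q4

The sink sits at approximately (2.1, -2.7), which lies in quadrant Q4. The divergence there is about -6, negative as expected for a sink.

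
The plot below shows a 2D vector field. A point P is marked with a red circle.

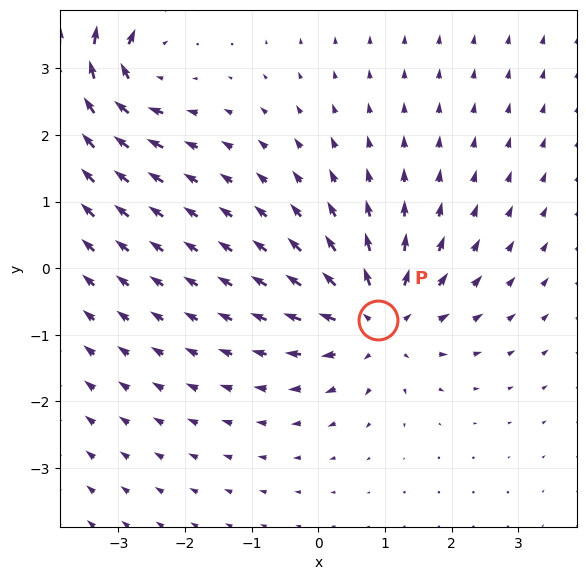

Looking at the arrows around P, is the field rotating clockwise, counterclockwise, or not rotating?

Near P at (0.9, -0.8) the arrows show no circulation. The curl there is ≈0.

not rotating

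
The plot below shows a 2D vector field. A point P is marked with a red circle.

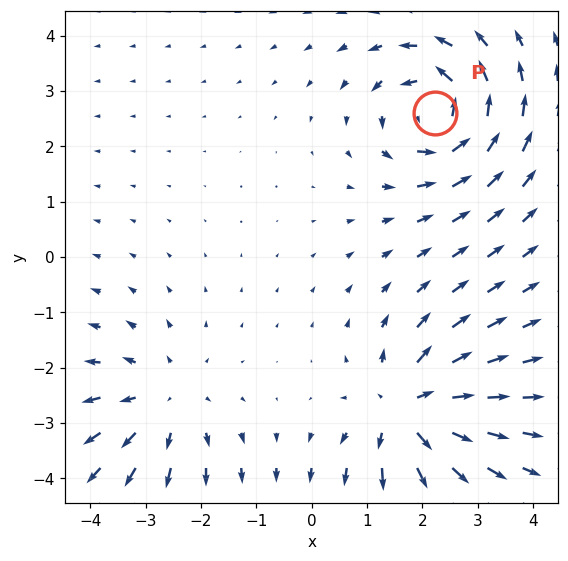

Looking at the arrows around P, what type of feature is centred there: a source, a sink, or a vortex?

vortex

At P (2.2, 2.6) the arrows circulate counterclockwise. Divergence ≈0, curl about +6 — near-zero divergence with nonzero curl is a vortex.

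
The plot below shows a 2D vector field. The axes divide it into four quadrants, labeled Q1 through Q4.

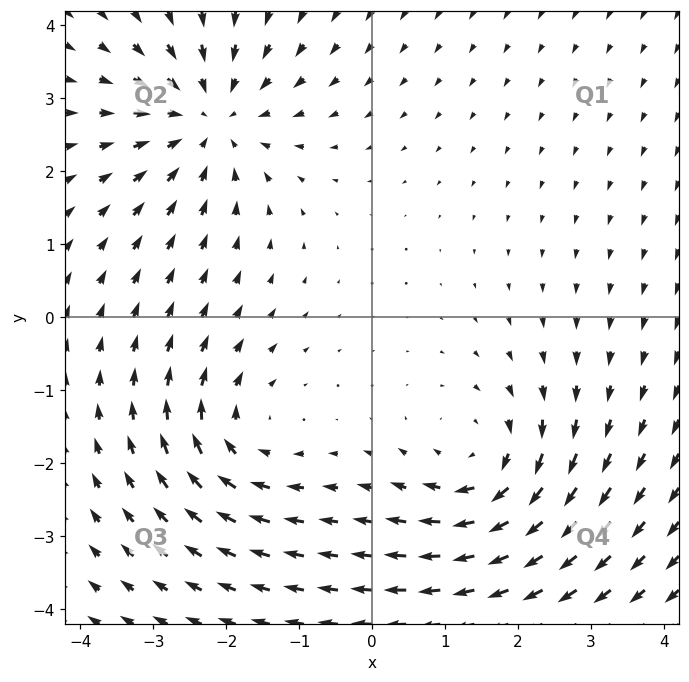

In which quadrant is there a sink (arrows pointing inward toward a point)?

The sink sits at approximately (-2.2, 2.7), which lies in quadrant Q2. The divergence there is about -5, negative as expected for a sink.

Q2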